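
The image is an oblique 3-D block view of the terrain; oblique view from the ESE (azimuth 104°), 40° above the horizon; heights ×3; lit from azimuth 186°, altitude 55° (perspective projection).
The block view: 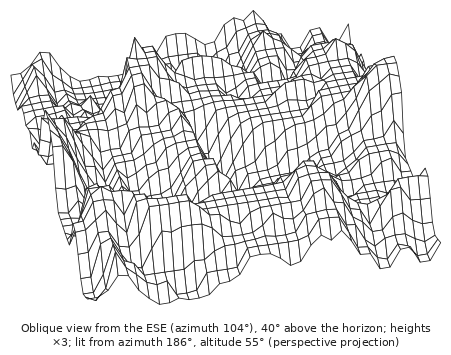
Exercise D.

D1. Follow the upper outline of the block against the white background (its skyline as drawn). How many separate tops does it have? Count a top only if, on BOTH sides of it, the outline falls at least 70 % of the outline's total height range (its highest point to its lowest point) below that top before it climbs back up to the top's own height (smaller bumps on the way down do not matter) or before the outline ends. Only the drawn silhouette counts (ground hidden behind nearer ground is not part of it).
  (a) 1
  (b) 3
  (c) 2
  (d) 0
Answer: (d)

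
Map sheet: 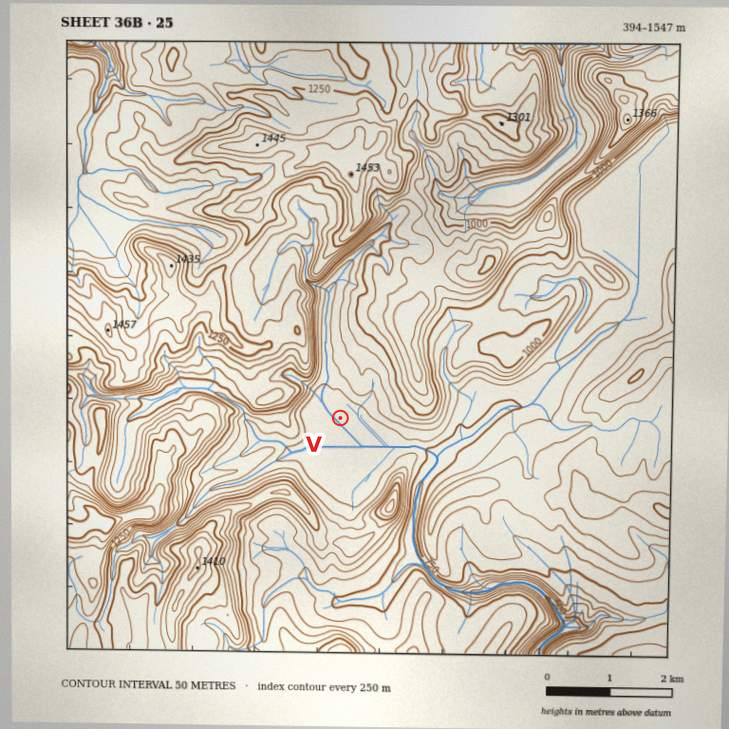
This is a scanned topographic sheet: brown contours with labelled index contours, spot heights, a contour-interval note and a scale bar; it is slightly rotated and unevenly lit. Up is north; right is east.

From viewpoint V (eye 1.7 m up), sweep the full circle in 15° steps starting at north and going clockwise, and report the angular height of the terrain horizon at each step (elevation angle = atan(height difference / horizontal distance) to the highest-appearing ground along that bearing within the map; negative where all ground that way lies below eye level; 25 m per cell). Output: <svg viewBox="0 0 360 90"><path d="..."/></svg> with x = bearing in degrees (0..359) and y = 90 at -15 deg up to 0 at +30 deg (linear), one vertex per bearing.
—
<svg viewBox="0 0 360 90"><path d="M0 38l15 3 15-6 15-4 15-3 15 5 15 10 15 11 15-2 15-8 15-9 15 14 15 0 15-8 15-6 15 2 15 5 15-4 15 1 15-14 15-2 15 3 15-6 15 20"/></svg>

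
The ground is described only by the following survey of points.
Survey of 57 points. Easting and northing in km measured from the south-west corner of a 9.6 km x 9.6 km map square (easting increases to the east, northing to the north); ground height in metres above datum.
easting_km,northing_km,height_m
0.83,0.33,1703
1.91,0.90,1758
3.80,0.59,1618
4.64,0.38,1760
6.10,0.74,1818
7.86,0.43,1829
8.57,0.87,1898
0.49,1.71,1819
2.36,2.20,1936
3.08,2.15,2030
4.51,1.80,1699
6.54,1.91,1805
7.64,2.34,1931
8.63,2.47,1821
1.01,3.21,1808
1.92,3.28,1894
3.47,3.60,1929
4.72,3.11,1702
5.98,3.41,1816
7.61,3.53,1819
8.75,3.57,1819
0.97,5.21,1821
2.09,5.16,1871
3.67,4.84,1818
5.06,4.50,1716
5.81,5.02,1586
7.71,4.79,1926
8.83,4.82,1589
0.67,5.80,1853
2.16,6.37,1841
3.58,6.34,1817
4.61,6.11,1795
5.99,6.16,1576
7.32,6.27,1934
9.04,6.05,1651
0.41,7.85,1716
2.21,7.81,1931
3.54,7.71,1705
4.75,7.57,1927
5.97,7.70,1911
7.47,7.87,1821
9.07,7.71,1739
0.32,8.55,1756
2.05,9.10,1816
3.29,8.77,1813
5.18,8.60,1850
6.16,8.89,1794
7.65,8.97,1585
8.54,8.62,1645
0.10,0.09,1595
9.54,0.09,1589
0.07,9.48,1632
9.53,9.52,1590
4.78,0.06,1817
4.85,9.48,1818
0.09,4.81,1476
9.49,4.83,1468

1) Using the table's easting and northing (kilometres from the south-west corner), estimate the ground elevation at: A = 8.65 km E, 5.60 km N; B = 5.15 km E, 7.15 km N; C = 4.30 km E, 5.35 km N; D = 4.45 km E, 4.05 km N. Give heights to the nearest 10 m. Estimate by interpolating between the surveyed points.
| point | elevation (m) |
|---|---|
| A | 1700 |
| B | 1810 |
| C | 1810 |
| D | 1820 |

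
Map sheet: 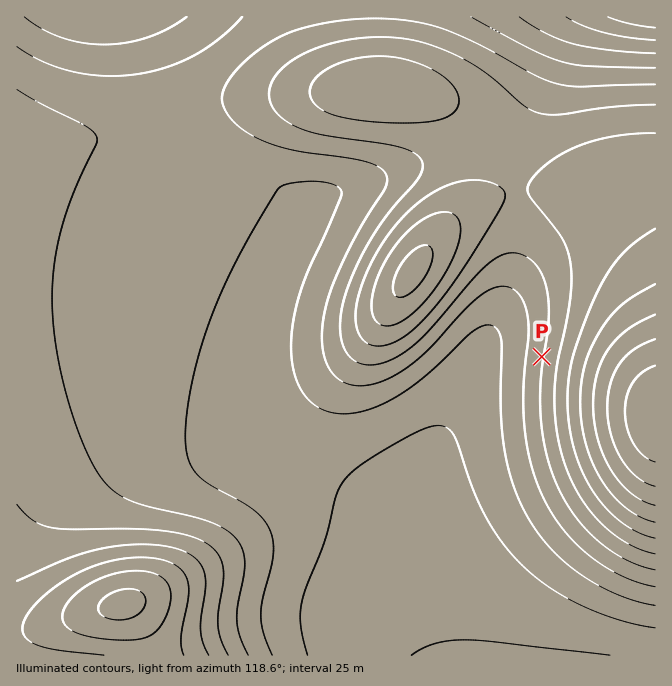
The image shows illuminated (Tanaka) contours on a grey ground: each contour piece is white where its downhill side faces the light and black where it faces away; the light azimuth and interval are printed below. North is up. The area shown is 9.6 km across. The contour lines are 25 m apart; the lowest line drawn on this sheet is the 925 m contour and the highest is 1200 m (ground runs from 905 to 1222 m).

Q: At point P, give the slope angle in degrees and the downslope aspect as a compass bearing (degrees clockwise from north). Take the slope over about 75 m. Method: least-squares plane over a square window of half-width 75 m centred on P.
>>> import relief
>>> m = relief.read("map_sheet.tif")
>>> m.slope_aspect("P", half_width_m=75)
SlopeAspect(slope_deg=6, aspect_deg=99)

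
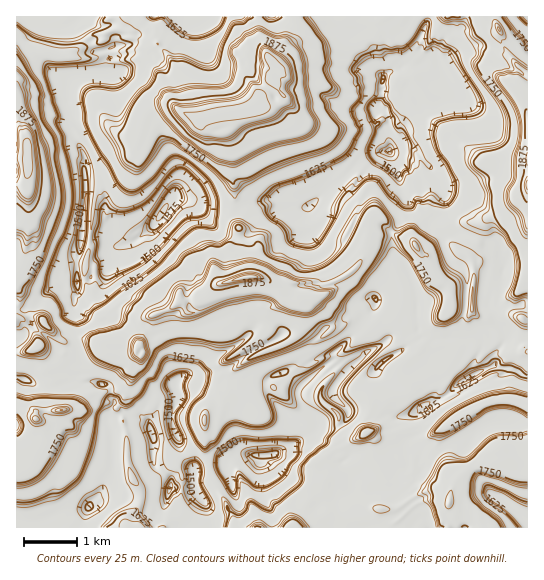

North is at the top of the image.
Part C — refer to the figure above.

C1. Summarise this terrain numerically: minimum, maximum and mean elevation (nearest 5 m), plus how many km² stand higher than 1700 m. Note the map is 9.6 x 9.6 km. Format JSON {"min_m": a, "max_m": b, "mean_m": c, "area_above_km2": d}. {"min_m": 1350, "max_m": 1975, "mean_m": 1670, "area_above_km2": 30.0}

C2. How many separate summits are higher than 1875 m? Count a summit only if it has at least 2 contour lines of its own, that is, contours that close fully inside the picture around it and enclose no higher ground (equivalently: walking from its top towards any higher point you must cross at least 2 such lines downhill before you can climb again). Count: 2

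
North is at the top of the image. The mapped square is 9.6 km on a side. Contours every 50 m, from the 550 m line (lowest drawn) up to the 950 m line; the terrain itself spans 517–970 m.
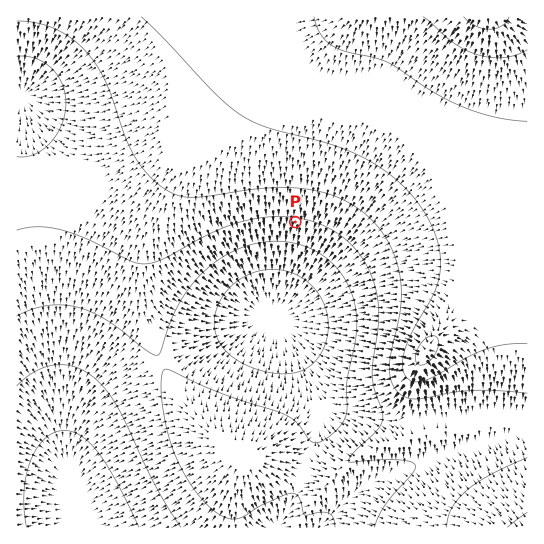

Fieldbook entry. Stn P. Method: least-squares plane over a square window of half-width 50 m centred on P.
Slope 6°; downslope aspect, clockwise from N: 189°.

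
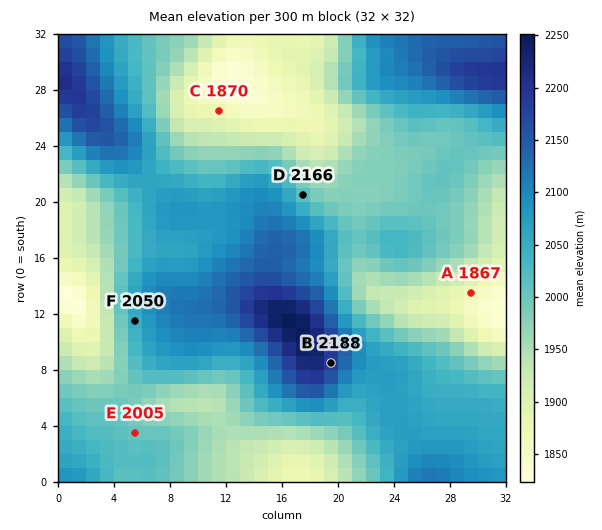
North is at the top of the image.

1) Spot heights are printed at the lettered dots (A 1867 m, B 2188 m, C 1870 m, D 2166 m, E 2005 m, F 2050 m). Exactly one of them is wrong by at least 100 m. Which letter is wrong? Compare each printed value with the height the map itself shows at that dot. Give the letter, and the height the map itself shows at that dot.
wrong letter D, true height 2016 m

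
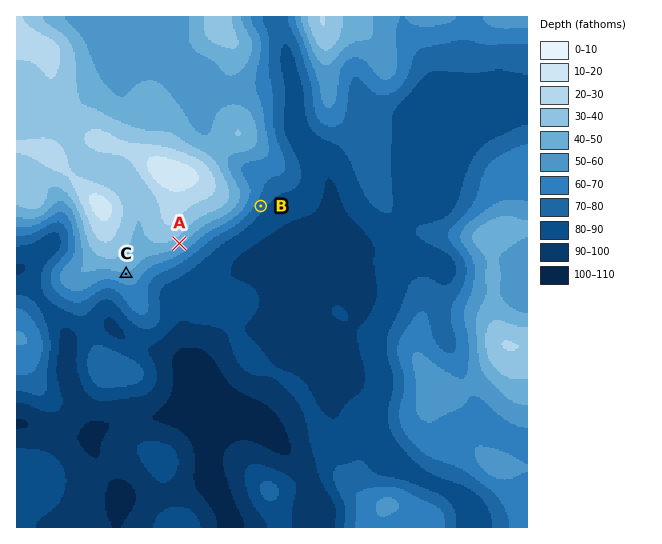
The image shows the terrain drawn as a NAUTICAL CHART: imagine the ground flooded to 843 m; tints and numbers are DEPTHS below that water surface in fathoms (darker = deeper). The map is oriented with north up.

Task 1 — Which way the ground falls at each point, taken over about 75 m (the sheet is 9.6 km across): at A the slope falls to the SE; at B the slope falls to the SE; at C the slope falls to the S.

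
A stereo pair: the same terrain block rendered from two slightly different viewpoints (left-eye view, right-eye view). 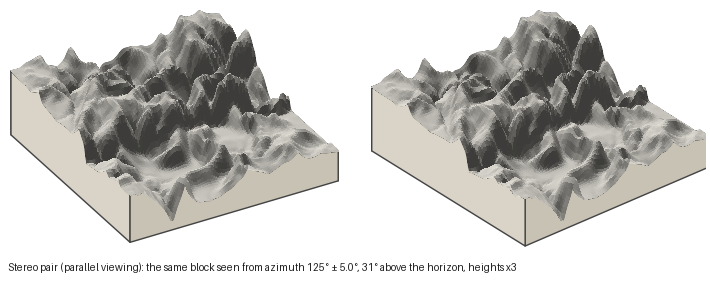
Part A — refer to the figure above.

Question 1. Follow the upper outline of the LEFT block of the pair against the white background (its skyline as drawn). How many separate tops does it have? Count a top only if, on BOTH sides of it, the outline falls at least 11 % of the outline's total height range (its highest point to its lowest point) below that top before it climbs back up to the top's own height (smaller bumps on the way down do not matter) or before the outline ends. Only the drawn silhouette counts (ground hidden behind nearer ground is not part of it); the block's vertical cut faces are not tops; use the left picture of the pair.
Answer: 2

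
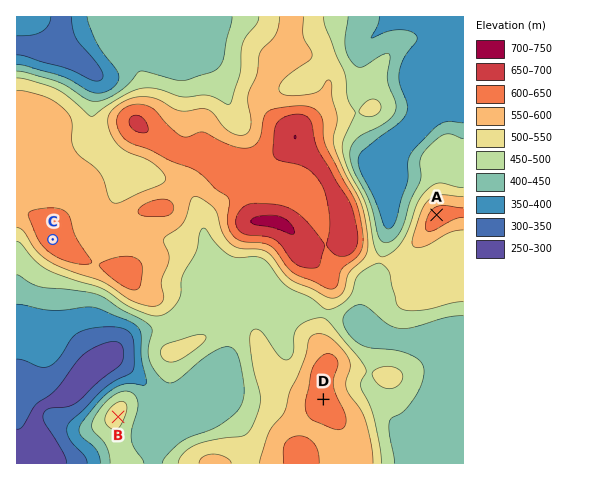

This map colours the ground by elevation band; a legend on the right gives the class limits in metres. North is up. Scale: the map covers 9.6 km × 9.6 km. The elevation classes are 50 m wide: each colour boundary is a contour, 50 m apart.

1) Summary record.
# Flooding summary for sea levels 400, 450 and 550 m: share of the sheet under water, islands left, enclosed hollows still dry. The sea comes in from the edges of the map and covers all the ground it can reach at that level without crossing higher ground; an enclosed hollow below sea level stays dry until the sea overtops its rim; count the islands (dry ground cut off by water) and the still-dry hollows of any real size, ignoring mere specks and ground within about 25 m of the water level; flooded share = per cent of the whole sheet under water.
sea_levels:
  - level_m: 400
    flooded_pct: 16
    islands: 0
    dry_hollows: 0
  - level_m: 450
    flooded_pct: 34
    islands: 0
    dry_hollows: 0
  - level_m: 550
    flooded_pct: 68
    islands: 0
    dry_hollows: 0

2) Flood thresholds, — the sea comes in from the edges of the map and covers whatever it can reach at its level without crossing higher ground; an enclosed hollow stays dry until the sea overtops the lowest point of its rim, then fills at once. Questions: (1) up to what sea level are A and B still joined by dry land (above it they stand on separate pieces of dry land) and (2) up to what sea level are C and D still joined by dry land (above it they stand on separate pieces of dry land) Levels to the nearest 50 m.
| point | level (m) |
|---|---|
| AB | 450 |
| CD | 500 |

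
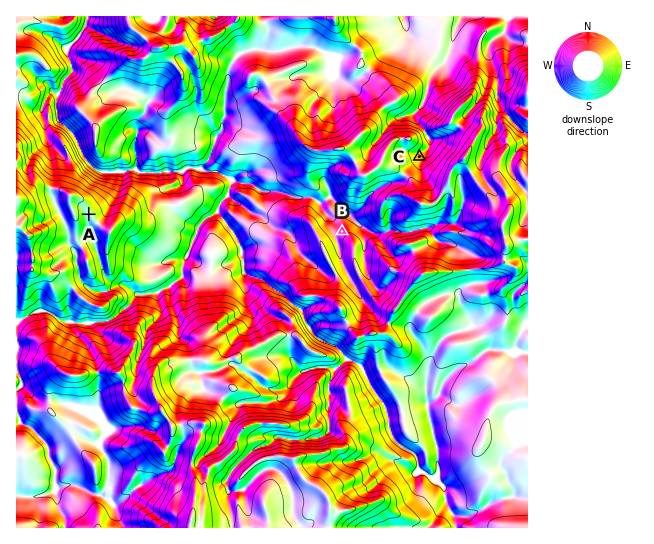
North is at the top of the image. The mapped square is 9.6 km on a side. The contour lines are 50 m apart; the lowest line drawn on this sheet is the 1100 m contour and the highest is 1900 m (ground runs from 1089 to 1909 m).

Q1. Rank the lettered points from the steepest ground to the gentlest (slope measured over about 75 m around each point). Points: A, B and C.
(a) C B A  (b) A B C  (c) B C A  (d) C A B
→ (a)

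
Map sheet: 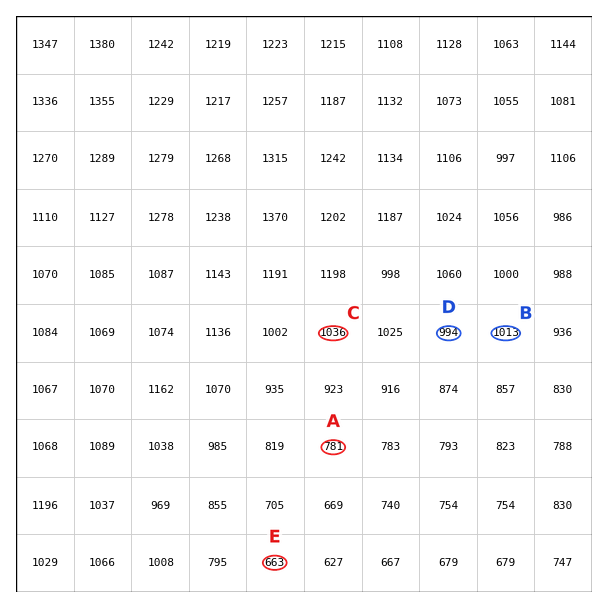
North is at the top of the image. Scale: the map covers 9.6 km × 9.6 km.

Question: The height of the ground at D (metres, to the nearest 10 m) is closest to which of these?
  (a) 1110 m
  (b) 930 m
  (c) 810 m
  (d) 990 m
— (d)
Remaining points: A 780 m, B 1010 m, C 1040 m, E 660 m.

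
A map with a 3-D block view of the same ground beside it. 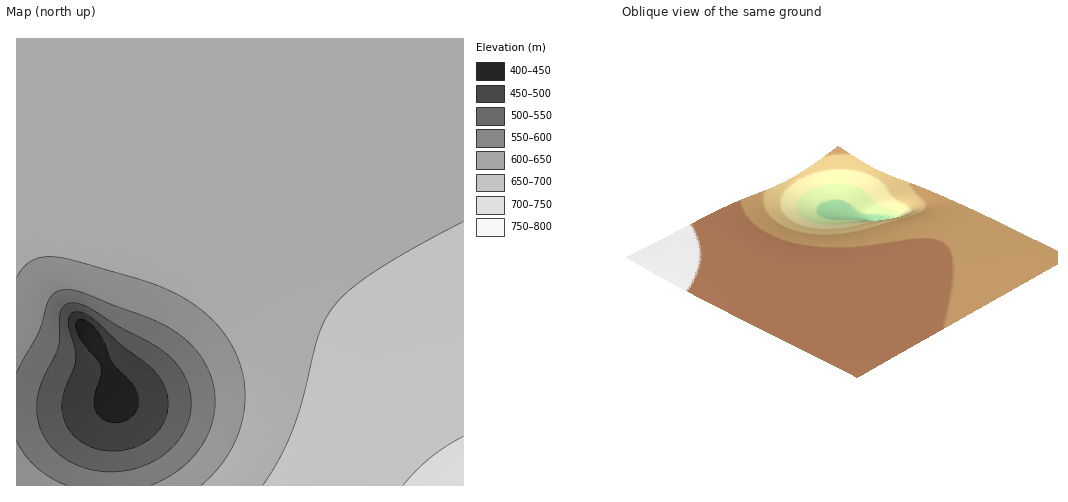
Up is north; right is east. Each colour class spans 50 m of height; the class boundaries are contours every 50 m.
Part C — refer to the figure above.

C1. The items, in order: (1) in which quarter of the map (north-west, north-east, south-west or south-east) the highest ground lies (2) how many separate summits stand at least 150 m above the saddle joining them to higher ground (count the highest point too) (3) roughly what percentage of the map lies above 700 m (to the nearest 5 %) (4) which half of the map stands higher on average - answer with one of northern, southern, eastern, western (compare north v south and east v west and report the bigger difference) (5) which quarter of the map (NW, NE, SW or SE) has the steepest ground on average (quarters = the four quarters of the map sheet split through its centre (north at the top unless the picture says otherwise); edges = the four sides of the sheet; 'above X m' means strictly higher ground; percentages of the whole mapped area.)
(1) Look to the south-east quarter for the highest ground.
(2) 1 summit rises at least 150 m above its surroundings.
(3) Ground above 700 m makes up about 20 % of the sheet.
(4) The eastern half stands higher on average than the western half.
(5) Slopes are steepest in the south-west quarter.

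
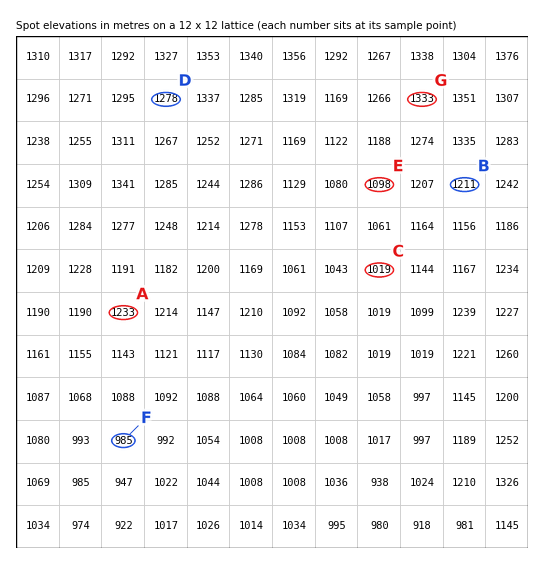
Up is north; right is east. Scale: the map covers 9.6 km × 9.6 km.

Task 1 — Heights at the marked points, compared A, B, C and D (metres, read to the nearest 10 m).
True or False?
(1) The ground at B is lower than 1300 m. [True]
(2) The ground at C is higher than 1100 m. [False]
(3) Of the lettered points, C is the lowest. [True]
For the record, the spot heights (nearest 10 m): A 1230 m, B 1210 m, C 1020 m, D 1280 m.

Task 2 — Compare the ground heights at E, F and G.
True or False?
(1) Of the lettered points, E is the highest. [False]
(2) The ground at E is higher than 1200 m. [False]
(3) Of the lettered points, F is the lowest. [True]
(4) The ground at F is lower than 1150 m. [True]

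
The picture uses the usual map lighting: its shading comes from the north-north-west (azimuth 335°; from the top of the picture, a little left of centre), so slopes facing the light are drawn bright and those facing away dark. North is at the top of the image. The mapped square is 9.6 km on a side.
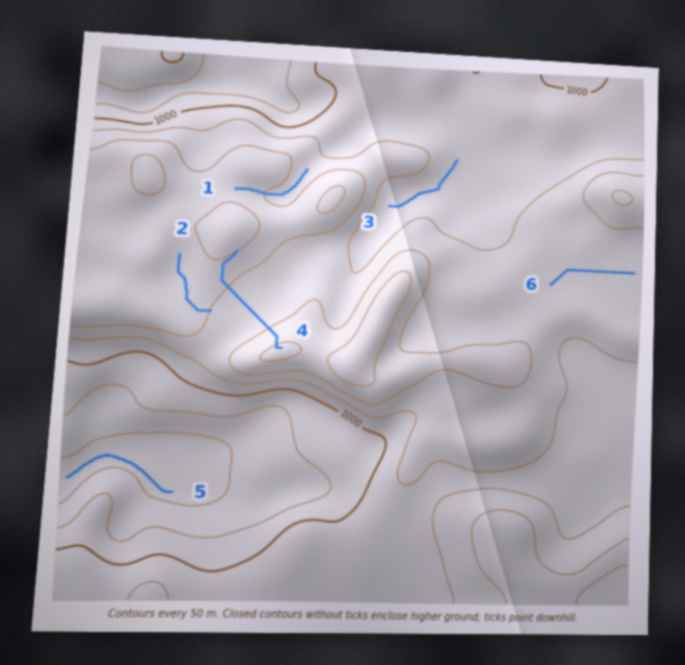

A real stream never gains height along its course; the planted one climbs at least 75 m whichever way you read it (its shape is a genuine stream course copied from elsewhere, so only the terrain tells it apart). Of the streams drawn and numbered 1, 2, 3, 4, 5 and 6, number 4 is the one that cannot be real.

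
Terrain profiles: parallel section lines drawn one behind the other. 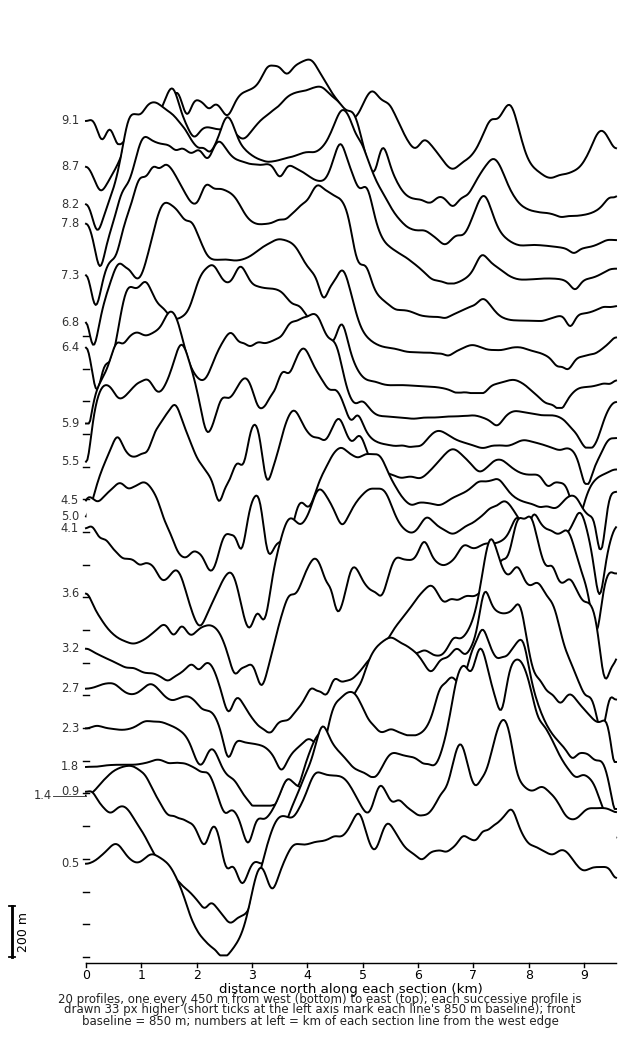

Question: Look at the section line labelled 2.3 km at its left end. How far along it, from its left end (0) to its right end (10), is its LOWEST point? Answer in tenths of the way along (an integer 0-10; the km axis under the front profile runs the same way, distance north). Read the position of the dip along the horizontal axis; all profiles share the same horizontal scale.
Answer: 3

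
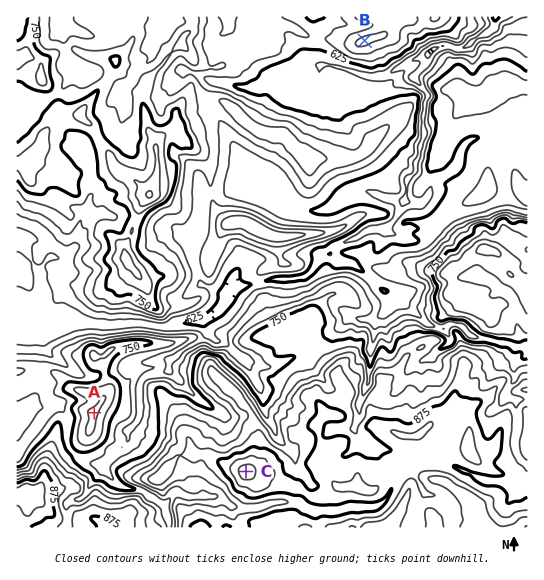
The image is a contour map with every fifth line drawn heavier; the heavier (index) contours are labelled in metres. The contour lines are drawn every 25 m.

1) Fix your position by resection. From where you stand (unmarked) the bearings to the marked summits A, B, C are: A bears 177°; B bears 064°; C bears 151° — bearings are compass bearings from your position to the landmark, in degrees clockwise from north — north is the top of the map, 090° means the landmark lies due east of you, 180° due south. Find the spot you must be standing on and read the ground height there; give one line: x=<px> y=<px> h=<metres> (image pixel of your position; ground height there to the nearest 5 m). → x=82 y=178 h=750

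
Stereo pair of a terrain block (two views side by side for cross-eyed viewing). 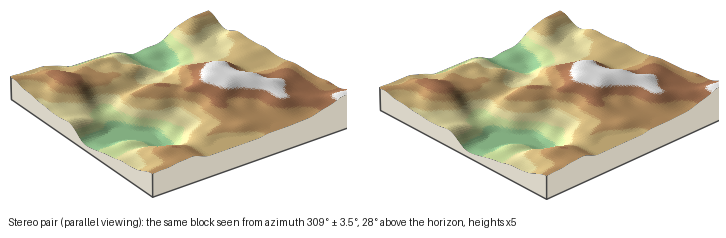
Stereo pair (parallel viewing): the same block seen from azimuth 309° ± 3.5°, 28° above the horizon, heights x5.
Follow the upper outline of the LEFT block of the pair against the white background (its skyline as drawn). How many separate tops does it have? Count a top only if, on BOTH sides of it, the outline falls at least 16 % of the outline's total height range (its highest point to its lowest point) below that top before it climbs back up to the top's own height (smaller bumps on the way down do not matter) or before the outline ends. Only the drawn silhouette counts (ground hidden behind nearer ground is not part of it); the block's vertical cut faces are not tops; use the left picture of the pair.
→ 1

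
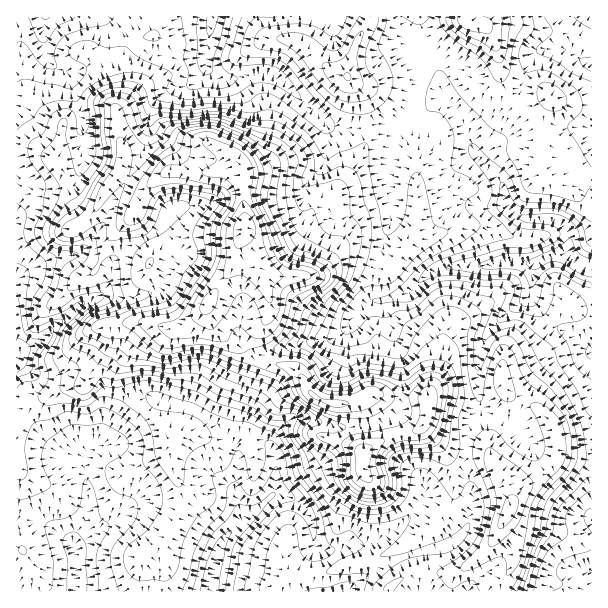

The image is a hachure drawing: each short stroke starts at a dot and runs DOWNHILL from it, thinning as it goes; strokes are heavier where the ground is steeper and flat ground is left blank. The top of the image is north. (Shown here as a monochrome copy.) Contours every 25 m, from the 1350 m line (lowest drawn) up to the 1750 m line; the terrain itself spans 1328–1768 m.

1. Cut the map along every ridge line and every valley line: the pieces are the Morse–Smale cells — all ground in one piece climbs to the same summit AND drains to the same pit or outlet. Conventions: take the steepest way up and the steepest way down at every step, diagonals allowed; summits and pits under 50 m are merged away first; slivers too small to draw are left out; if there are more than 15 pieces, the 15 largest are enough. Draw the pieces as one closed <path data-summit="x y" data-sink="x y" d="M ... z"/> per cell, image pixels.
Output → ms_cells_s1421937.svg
<path data-summit="245 227" data-sink="210 591" d="M243 234l-13 36-19 27-6 12-25 19-27 0-17 17-12 21 3 18 7 17 30 28 5 8 1 24 10 24-2 28-15 30 0 48 224 1 8-9 17-10-6-21 0-9 34-25 10-9-12-7-13-3-9 11-17 16-25 15-41 9-12 0-7-5-1-21-6-12-16-14-17-4 2-39-4-6-9-9-9 0-12 8-4 7-3-17 5-7 0-14 19-55 0-3-7-8-2-7 4-11 12-13 5-12-13-48-11-15z"/><path data-summit="245 227" data-sink="591 267" d="M446 98l-8 2-21 24-7 3-11 1-6-2-24 0-2 15-11 23-22 31-4 4-16 7-8 22-10 12-32 13-5 5 0 11 12 34-5 17-12 13-4 11 2 7 8 9 3-5 15-6 58-12 12-10 8-16 7-7 6-3 12 0 21-6 30-24 15-5 44-1 19-5 25 4-5 26 2 10 22 24 18 10 20 16 0-81-14-5-12-9 4-10 0-14-7-8-14-5-25 0-9-4-9-8-6-26-25-27-11-31z"/><path data-summit="245 227" data-sink="77 584" d="M141 322l-19 2-12 3-1 18-25 40-21 3-24 10-6 4-11 12-3 12 0 39-3 2 1 125 146-1 0-48 15-30 2-28-10-24-1-24-5-8-30-28-10-29 2-10 6-11 25-25z"/><path data-summit="245 227" data-sink="213 17" d="M212 16l-56 0-2 19-14 3-13 10 0 42-3 9-8 11 2 24 4 12 0 16-4 11 19 13 10 1 20-15 49 0 24-4 4 5 0 66 14 25 1-6 5-5 32-13 10-12 8-22 16-7 4-4 22-31 11-23 1-15-29 2-13-4-44-44-10-6-18-1-18 6-15 0-6-3-9-8-1-6 5-20z"/><path data-summit="245 227" data-sink="17 357" d="M119 174l-13 14-14 27-17 14-12 3-47 1 1 187 5-3 2-6 9-9 30-14 21-3 25-40 2-19 20-4 19 2 15 4 15 0 6-3 19-16 30-48 7-27-5 2-52 2-32 20 1-7-3-9-15-24 0-6 12-24-11-2z"/><path data-summit="509 510" data-sink="591 267" d="M530 295l-3 5-27 19-13 14-5 9-6 38 5 25-1 6-11 15-3 20 0 27 8 31-2 11-6 15-14 14-32 8 3 40 74 0 2-10 11-10 6-15 0-12-14-15 0-6 15-33 10-9 16-8 9-9 5-11 22 3 13-1 0-105-20-17-18-10-22-24z"/><path data-summit="363 453" data-sink="591 267" d="M515 260l-24 5-32 0-18 3-13 6-20 18-24 8 1 12 15 44 2 52-6 7-22 10 4 12-4 7 24-10 16-2 9-6 1 3 18 20 9 21 3 12 0 16-4 11 11 7 7 8 6-20-8-31 0-27 3-20 11-15 1-6-5-25 6-38 5-9 13-14 29-22 3-9 0-13 3-11z"/><path data-summit="363 453" data-sink="210 591" d="M305 418l-11 0-7 4-16 21 5 12-2 39 17 4 16 14 6 12 1 21 4 3 15 2 41-9 25-15 17-16 9-11 13 3 9 6 4-2 3-8 0-16-6-21-6-12-18-20-1-3-9 6-25 6-14 7 3-8-4-13-17 3-24 0z"/><path data-summit="245 227" data-sink="45 17" d="M155 16l-139 1 0 78 11 3 17 16 18 11-4 39 16 36 13 11 9-1 10-22 15-21 1-21-4-12-2-24 8-11 3-9-1-39 8-9 20-7z"/><path data-summit="468 21" data-sink="591 267" d="M467 16l-48 0-3 32 23 26 5 21 20 27 11 31 25 27 6 26 9 8 9 4 25 0 14 5 7 8 0 14-4 10 12 9 13 4 1-91-10-1-10-6-9 0-14 6-6 0-2-2-1-10 4-26-9-16 0-6 6-8-2 0-8 6-4-2-21-17-6-14 0-18-2-13-10-20-5-5-13-3z"/><path data-summit="468 21" data-sink="591 17" d="M591 16l-123 1 2 5 13 3 5 5 11 26 3 30 4 9 13 13 12 6 21-16-17 18 0 6 9 16-4 26 1 10 2 2 6 0 14-6 9 0 10 6 10 0z"/><path data-summit="509 510" data-sink="591 570" d="M566 454l-9 0-5 11-9 9-21 12-10 14-1 7-9 17 0 6 14 15 0 12-6 15-12 13 0 7 94-1 0-133z"/><path data-summit="347 77" data-sink="213 17" d="M324 16l-111 0-8 41 1 11 15 11 15 0 18-6 18 1 10 6 44 44 13 4 27-2 1-9-7-27-13-14-23-10-16-18 16-24z"/><path data-summit="336 404" data-sink="591 267" d="M383 300l-14 1-6 3-7 7-8 16-12 10-58 12-15 6-3 4 7 3 18 4 11 4 5 5 7 15 7 7 14 6 24 0 10-3 7 11 3 11 2 2 9-3 12-6 6-7 0-43z"/><path data-summit="347 77" data-sink="591 267" d="M417 16l-48 0-1 7-13 22-7 24 0 8 14 19 6 30 25 0 6 2 11-1 7-3 21-24 8-2-4-8-3-16-23-26z"/>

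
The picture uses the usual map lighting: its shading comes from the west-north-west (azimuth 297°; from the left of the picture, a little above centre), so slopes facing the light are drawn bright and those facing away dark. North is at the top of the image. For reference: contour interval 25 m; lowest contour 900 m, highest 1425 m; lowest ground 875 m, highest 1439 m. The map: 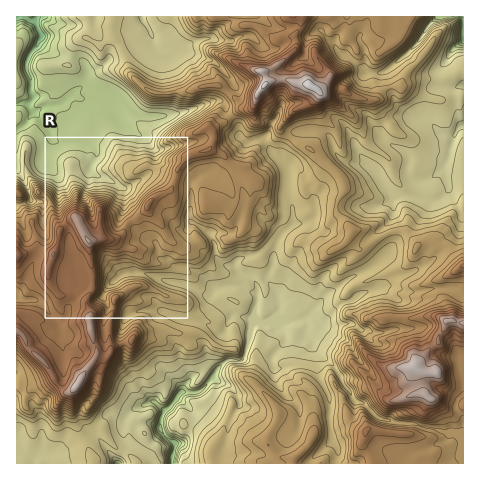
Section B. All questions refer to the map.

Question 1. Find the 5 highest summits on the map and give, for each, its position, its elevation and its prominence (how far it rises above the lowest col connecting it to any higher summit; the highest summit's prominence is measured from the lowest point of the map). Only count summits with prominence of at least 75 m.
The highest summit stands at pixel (309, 85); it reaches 1439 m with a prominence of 564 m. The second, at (413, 368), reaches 1424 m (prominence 266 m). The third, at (76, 386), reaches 1419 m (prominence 204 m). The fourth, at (89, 241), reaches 1404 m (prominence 90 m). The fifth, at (365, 431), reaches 1305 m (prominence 105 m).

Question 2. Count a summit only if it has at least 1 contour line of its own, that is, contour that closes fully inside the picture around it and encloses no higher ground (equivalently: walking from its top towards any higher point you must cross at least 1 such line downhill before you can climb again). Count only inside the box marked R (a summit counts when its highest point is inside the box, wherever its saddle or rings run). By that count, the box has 4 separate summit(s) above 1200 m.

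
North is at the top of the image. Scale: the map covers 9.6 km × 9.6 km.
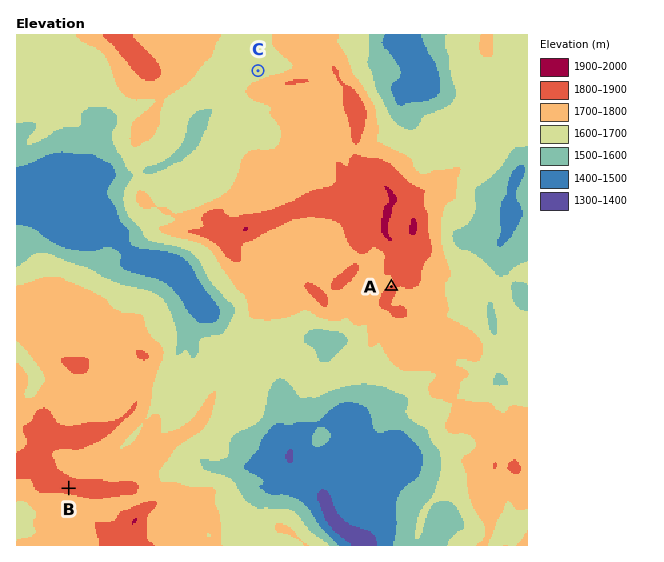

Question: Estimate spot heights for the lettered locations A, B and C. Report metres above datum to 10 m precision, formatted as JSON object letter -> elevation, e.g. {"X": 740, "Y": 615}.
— {"A": 1800, "B": 1840, "C": 1660}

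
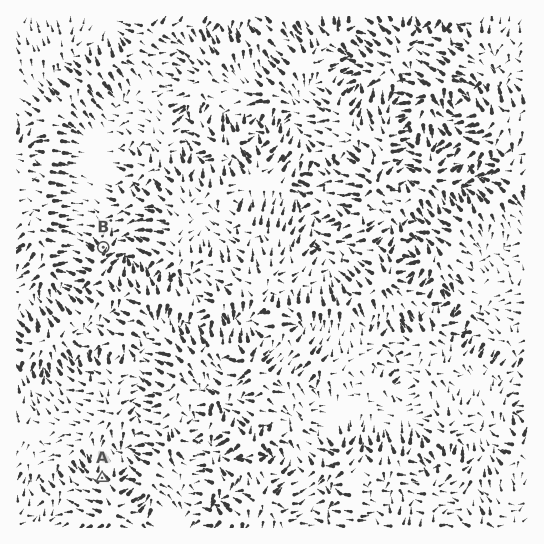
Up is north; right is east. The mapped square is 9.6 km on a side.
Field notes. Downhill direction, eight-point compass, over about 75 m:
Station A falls N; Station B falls N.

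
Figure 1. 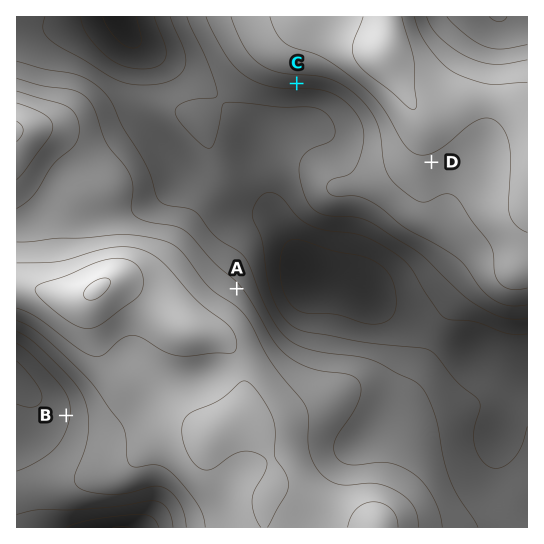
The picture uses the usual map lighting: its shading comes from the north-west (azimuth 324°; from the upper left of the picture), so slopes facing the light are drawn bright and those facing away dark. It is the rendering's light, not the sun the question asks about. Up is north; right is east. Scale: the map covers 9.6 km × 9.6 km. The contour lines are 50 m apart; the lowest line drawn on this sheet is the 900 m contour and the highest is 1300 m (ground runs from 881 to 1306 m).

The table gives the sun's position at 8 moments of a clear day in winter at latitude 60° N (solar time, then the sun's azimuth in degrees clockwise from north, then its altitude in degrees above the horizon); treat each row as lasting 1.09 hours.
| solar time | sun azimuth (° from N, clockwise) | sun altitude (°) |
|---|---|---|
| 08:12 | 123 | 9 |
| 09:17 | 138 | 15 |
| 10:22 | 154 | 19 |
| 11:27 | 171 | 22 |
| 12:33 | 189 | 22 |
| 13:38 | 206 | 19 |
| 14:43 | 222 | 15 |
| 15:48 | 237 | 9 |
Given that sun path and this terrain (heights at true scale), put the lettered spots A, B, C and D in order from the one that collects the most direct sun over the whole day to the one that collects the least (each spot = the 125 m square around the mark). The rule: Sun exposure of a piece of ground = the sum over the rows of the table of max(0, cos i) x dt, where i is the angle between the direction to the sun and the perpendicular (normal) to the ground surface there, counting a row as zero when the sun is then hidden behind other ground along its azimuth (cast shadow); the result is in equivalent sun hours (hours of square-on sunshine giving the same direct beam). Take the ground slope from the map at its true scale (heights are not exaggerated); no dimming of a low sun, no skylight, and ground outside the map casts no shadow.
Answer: C > D > B > A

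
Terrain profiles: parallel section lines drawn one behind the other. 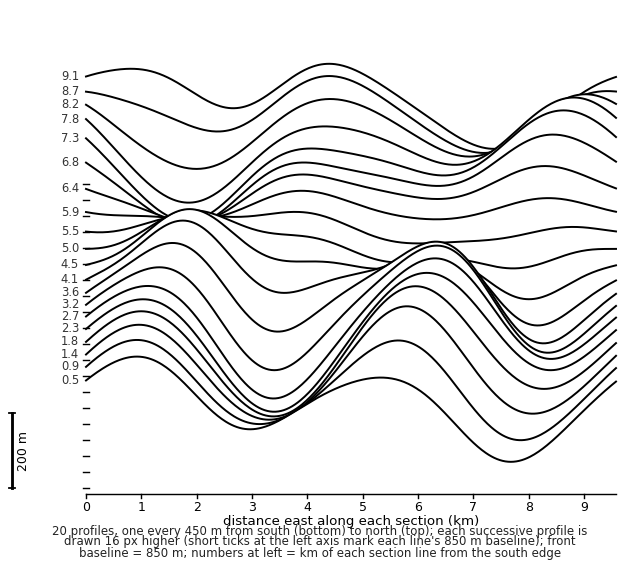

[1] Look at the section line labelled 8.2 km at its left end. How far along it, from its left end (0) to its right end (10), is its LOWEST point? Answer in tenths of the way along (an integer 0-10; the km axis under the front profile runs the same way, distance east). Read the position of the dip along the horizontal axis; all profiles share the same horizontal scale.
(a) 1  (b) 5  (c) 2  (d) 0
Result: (c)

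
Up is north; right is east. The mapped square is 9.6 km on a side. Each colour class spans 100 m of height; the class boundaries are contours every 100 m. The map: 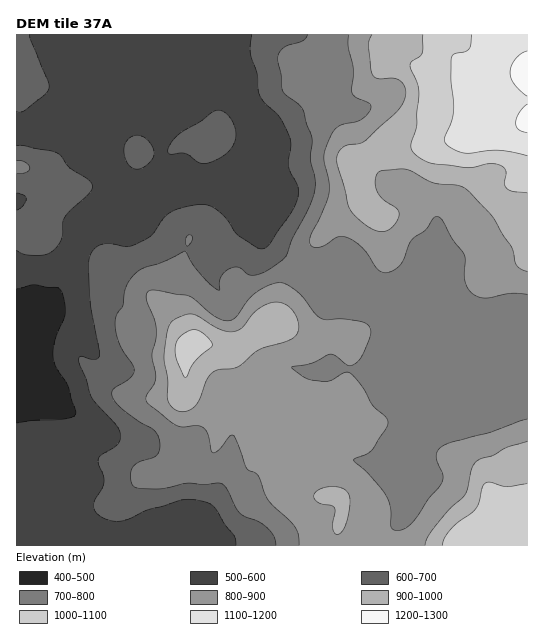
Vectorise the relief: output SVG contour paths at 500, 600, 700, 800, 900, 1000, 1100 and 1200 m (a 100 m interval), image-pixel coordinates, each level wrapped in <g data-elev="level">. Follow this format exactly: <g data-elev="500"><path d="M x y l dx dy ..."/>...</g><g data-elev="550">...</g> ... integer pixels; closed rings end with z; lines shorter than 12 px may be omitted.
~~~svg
<g data-elev="500"><path d="M17 288l18-3 12 2 10 0 5 5 3 11 0 10-10 27-2 17 4 11 11 17 8 27-2 4-8 3-32 1-17 3"/></g><g data-elev="600"><path d="M17 250l8 4 12 1 9-1 7-3 9-12 1-16 2-6 24-24 4-6-4-7-21-13-10-14-33-7-8 0"/><path d="M17 193l6 2 3 4-3 6-6 5"/><path d="M132 168l6 1 7-2 6-6 3-6 0-6-4-6-5-5-6-3-9 3-4 3-2 6 2 13z"/><path d="M199 163l8 0 12-5 9-6 6-8 2-8-1-9-5-9-7-6-6-2-6 3-10 8-22 13-10 13-1 4 1 3 17 0z"/><path d="M17 112l4 0 5-2 19-15 4-7-1-7-17-40-1-6"/><path d="M251 35l-1 17 7 21 2 22 6 8 15 14 10 23-1 27 8 17 1 7 0 8-4 9-24 36-7 5-6-2-19-12-12-16-9-9-7-4-8-2-19 3-12 5-8 7-12 16-17 10-8 2-19-4-10 4-7 9-1 12 1 36 9 52-1 3-4 1-13-4-2 4 13 37 24 28 5 10-1 5-2 4-16 11-4 4 0 5 5 11 1 6-2 7-8 15 0 5 3 5 10 7 14 1 9-3 17-8 34-10 9-1 13 2 7 3 6 5 9 15 9 12 2 9"/></g><g data-elev="700"><path d="M186 245l3 0 3-5 0-4-2-1-4 3z"/><path d="M17 173l9-1 4-4-4-5-9-2"/><path d="M307 35l-5 6-19 7-4 4-1 5 5 34 3 4 16 13 10 28-2 24 5 23-1 9-3 11-19 36-6 17-16 13-13 6-8 0-11-8-9 2-8 8-2 13-6-4-8-7-12-14-7-13-3 0-20 10-20 6-9 7-8 12-3 18-6 10-2 6 1 11 3 11 14 22 1 6-5 8-16 10-1 4 1 4 4 7 7 7 30 19 4 6 2 7-1 8-3 5-17 6-6 5-3 9 3 9 5 3 19 1 30-6 16 2 15-2 4 1 5 6 12 22 5 4 14 5 8 6 8 9 2 9"/></g><g data-elev="800"><path d="M527 419l-38 14-39 10-10 5-3 4-1 5 7 18-2 9-12 15-18 25-9 6-8 0-3-3 0-19-5-13-17-21-15-14 13-6 6-5 14-22 1-4-1-4-14-14-11-18-12-14-5-1-14 8-9 1-15-2-15-11 0-1 21-4 17-9 5 2 12 9 7-1 8-8 7-17 2-8-3-6-5-3-11-2-11-1-15 1-5-2-7-6-15-19-10-7-7-3-11 1-14 8-9 8-12 17-7 4-7-1-8-4-25-20-34-6-6 1-3 4 1 5 7 19 2 10 0 10-4 16 4 22-2 7-8 12 0 5 31 24 6 2 14-2 6 3 5 7 5 18 6-4 11-13 4 0 12 32 12 7 10 25 28 28 2 7 1 10"/><path d="M349 35l-1 12 5 24-1 21 4 5 13 6 2 5-4 7-6 5-23 7-4 4-5 8-5 18 5 24 0 12-8 22-11 21 0 5 1 4 3 2 5 0 19-10 9 1 16 10 15 22 5 3 6-1 6-3 6-5 12-25 13-10 8-11 4-1 4 3 10 19 12 16 1 26 3 7 4 5 6 4 7 1 25-5 17 1"/></g><g data-elev="900"><path d="M335 533l4 1 6-7 4-14 1-16-3-5-5-4-7-1-9 0-9 4-2 2-1 4 5 6 12 2 4 3-2 17z"/><path d="M527 441l-20 6-13 8-13 4-6 3-4 8-6 25-16 15-14 17-7 10-3 8"/><path d="M177 411l9 0 9-5 5-7 7-20 7-8 5-2 18-2 22-17 27-9 8-4 4-5 1-7-2-8-5-8-5-4-6-2-7-1-7 2-12 8-13 16-9 4-14-3-26-15-8 1-12 6-6 10-3 28 4 20 0 21 3 6z"/><path d="M372 35l-4 10 4 30 6 4 15-1 6 2 6 7 1 8-3 8-5 7-32 30-5 3-16 3-7 7-1 11 14 47 13 13 13 7 10 0 8-7 4-8-1-5-16-13-6-10 0-12 2-3 4-2 24-2 28 14 27 3 9 6 22 24 20 32 5 17 4 4 6 2"/></g><g data-elev="1000"><path d="M527 484l-20 3-17-5-5 2-3 4-3 13-3 7-25 21-6 8-2 8"/><path d="M185 377l2-1 8-15 17-16-4-8-11-7-6 0-8 4-5 5-2 5 0 15z"/><path d="M423 35l-1 18-3 4-7 4-2 4 8 19 1 9-2 34-6 17 1 7 9 8 13 5 33 4 22-4 10 1 4 2 3 4-2 12 2 5 7 3 14 2"/></g><g data-elev="1100"><path d="M472 35l-1 10-2 4-4 3-11 2-2 3-1 23 3 31-2 10-7 16 0 6 6 5 12 5 35-3 29 6"/></g><g data-elev="1200"><path d="M527 104l-8 8-3 11 2 6 9 4"/><path d="M527 51l-5 2-6 6-4 6-2 7 1 5 3 7 13 12"/></g>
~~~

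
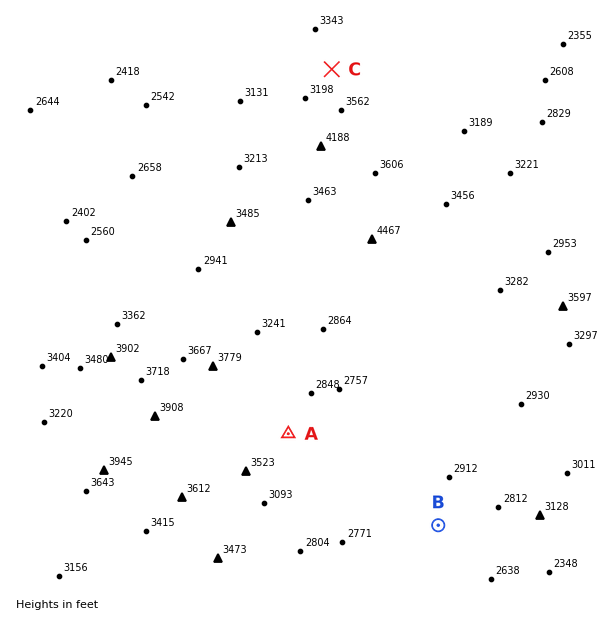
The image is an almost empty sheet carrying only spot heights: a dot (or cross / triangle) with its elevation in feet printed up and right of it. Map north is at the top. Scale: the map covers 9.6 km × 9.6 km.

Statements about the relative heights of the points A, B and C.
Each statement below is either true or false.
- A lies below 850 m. false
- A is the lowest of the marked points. false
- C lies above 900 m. true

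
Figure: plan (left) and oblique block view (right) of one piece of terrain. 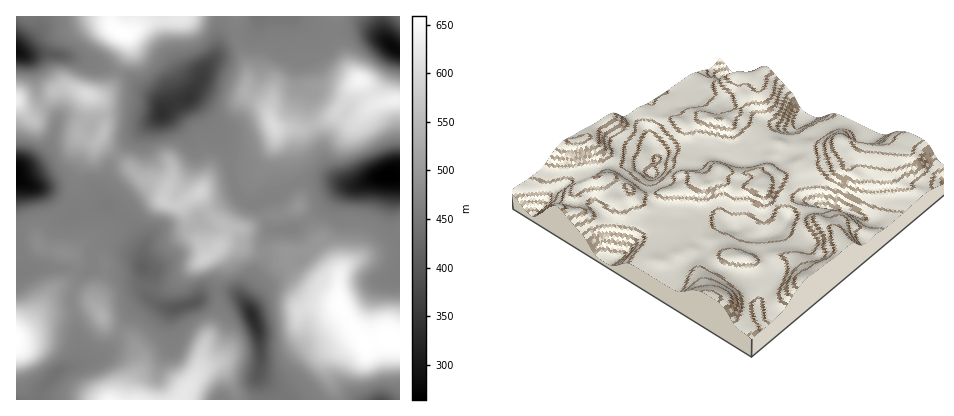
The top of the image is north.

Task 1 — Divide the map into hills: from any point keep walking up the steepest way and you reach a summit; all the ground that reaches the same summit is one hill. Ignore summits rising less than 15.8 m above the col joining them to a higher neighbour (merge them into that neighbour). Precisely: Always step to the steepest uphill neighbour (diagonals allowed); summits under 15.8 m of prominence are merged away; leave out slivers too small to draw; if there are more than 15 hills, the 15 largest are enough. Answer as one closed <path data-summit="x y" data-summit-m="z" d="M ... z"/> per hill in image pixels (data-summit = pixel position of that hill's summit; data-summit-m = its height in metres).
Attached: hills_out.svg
<path data-summit="392 340" data-summit-m="659" d="M394 176l-16 1-20 8-14 2-20 21-22 17-10 4-20 1-5 6-3 8-1 16-20 32 0 8 9 14 7 22 2 22-3 22 4 20 138 0 0-222z"/><path data-summit="110 400" data-summit-m="646" d="M230 292l-20 1-16 10-16 5-12 0-16-9-6 2-14 13-13 26-13 14-46 17-16 17-3 12 221 0-2-26 3-18-3-26-11-24-9-11z"/><path data-summit="16 340" data-summit-m="658" d="M18 179l-2 221 22 0 4-12 16-17 18-6 3-5 1-16-9-42 2-12 6-12 13-10 22 5 16-1 12-4 2-26-11-18-25-19-36 9-24-22z"/><path data-summit="88 94" data-summit-m="602" d="M52 54l-28 2 8 8 7 34 17 18 1 8-10 26-13 12-18 9 0 7 32 14 24 22 4 0 31-10-4-6-1-8 9-28 21-24 30-24 0-8-10-11-22-17-12-7-36-12z"/><path data-summit="200 192" data-summit-m="591" d="M190 98l-24 10-41 38-12 14-5 10-6 20 1 8 5 7 25 19 11 18 0 6 5-10 7-7 6-2 20 0 10-3 16-13 31-17-5-10-13-50z"/><path data-summit="274 126" data-summit-m="601" d="M290 16l-30 0-1 12 5 22-5 28-22 42-5 5-6 3-6-1-29-27 30 36 14 52 4 8 9 7 4 1 16-7 10-1 16-12 8-3 28-1 13 2-14-12-6-14-3-16-11-24 1-24-6-6-4-14 0-38-4-12z"/><path data-summit="360 80" data-summit-m="643" d="M294 18l-2 0 7 12 2 12 0 36 3 8 6 6-1 24 11 24 2 13 5-13 21-32 6-6 20-10 9-10 8-16 5-16-14-12-18-9-40 2z"/><path data-summit="122 34" data-summit-m="658" d="M220 16l-180 0-2 12-22 24 8 3 28-1 16 2 50 15 12 7 22 17 9 9 1 9 8-7 16-7 5-5 8-12 4-10 11-14 4-10z"/><path data-summit="204 258" data-summit-m="585" d="M238 196l-30 17-16 13-10 3-20 0-13 9-6 14 0 16 3 4 0 22 4 5 16 9 12 0 16-5 10-7 10-4 16 0 13 8 0-8 20-32 1-16 3-8 7-6-4-2-12-26-10 1z"/><path data-summit="394 100" data-summit-m="636" d="M396 49l-7 23-9 14-8 8-18 8-6 6-24 38 0 12 5 12 15 13 14 2 20-8 22-1 0-126z"/><path data-summit="102 316" data-summit-m="536" d="M144 268l-20 5-18-1-14-4-13 10-8 20 9 46 0 12-4 9 28-11 13-14 13-26 19-16-3-4 0-22z"/><path data-summit="16 100" data-summit-m="631" d="M18 52l-2 119 18-9 13-12 10-26-1-8-17-18-8-36z"/><path data-summit="298 206" data-summit-m="497" d="M330 180l-28 1-8 3-16 12-16 4-3 2 11 26 4 2 22-2 28-20 16-18 14-4z"/><path data-summit="400 16" data-summit-m="434" d="M400 16l-19 0 4 22 13 12 2 0z"/>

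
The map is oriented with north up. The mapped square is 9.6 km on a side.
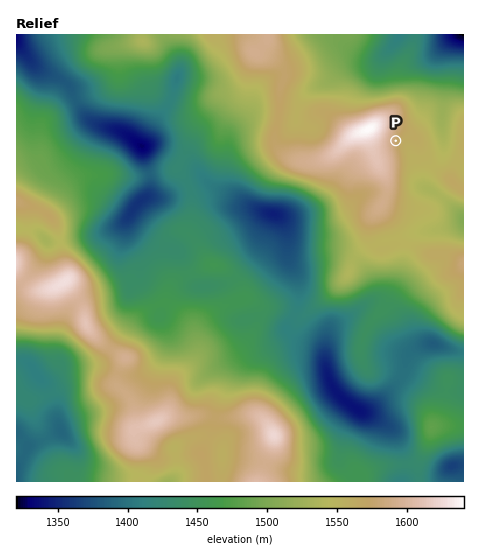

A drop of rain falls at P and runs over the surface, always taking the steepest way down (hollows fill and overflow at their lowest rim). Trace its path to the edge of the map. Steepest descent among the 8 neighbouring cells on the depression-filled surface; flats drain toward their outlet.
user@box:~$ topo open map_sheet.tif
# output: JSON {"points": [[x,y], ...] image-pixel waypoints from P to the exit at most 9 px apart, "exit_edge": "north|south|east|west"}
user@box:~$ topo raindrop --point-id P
{"points": [[396, 141], [405, 143], [411, 152], [414, 162], [416, 171], [419, 180], [427, 190], [437, 194], [446, 201], [455, 211], [463, 218]], "exit_edge": "east"}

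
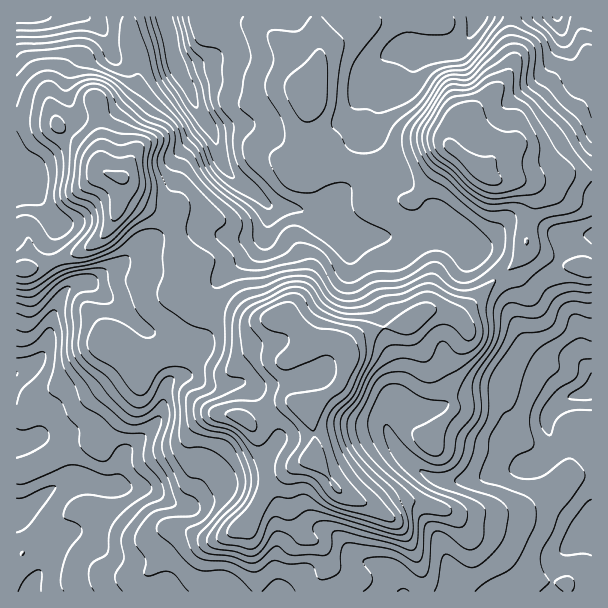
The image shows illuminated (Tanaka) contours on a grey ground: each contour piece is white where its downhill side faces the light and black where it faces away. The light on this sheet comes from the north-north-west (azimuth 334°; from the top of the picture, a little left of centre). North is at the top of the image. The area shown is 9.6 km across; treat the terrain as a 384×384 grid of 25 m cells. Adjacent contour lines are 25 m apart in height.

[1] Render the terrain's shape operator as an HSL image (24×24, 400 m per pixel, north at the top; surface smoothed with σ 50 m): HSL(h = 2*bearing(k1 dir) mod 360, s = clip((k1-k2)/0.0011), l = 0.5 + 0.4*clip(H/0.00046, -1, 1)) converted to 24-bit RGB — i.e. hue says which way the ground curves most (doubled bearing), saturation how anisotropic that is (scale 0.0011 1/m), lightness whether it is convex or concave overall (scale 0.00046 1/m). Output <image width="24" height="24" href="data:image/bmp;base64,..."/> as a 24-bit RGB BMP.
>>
<image width="24" height="24" href="data:image/bmp;base64,Qk32BgAAAAAAADYAAAAoAAAAGAAAABgAAAABABgAAAAAAMAGAAATCwAAEwsAAAAAAAAAAAAAM3mEcpqigHeZhIurloewsYOPU1l/qJhyZVJInJg9VYpGTnVGt4RkXaqTiKKufU6MsYE6XL+Pi0l2lpJjbaOkfZ+pcYi7sn67xIu9P4N9epuKelqHl1ZQnoFmdlmL10yVtzpZoNlvGImZxGiRR9ZgP6BLYDQhQiAZo/uIMSN4rFZTfKd8apGAgphjNWxJo5NuuFaor3ekX35hUWmAeo61xJrIfpXNTJPq79D79tXtPSGiVblfwZg3QQgWhUQ4n+vEj/+9KQopctR4fpaefHiRmYKUbJiOP2tFHm4fs25qmYetaqaxTYqWcbBupTEbOj0YGXUg9XiL7TPJppNukBN+otbnzff+0vnwuwDkzOL/pbDtlYDIhXuznnOlqG6BV2N9v4SJIHIoZXYte2AlUkwmT0EgsINLb7CKUohgK1kc7VRWu0lZJr2lzffddrWsf3eiNDq+MRsCTVQMYnAvhnlPgFaaxoqxj3Czs37DyYfUgFOyn8agJ0yDnmnCosOHfZ1lcUx0pZwpLc9qt4Xl1fbeZbyDg019cTczPAEZzeWybsG6U3qJgmZQO3w4T5xFoXZrZZA9fHJPgJRlrWZqli41CF862Xur2ipOUSsdb/ZyPLOoNj8f3v9je45GXkZEWxtjis3UzaicrmZMOGtdYmmgasCoaTecop18w4qUYm6GoGJ9e0phuYF9KN5yCz1Qq7/yz9T8xNf0rxe8irXc8tm+mlYfIWg+N1h1hYxYk4tT2LOvUHC/UnGioIRMF31cnn3FvH+0s2mqfEdYk1lelLCS38+ZAFhhe6gnm3sXYUogeWInZMglqT5N+tHaL4SeJzM8gm1Wgadlos9JSzFrXWeRpniNqkSCH4EYGFwWhCKNw3GXib2gesmp1YfKNjzeLKmrwmjHt0/Fn7nMzI+2RYNmzrNu7I7VKTaUWqeHeIKr3H9uQZEwMXRni4Bta6VtrD+BwMKKBRsux8+is8m0gaWeb1FbkWVQcGFNL0hax4tthJk5caxFe4XKrdjm4nLMhS22o8Z9MlJT06SF1djtHjqBk1xWe59dTlyN0sBmAh80mNWQhcKRlD1jj19udpWRiqKqJ1+el7fe4tb1q+PfP9alRnKk1j2+m3LO68Hse3bjqezlyGpcTBlYlrV5VaJfez1Sw9t4DE8yAJAEcRwvpZ5tg5WZhoSXhaJwOYWOUrx3OYdr8dXVxZBxHSIug2JPcLGosXO1xtaWVTiU/YPAUDqdj7WAoUCBoIRL49ny6J3/8ACqAE4IN5A8jop8h4N5s7CTT6eKLpJHQHdgm4wx3oBZPTFmYIZIanA8QWo23bB7Li9MhFE67YW5mK9ZR2vK2N/zw8xaJ1N404b9/8zsCXVJQHVMhKBybaZin3lLb5BGJjJVoLtypbpraidYg4RUhntcVXxHnpk5eUZWUVs7nYpB7PLNMVVyh5820bi0XxhJHigL9p4o+LfGHKGha7SGZHuQk8XKp77aFyVwxKxDcSslill+fJaIi2x2iplyZ4NgbzlOp5o2GV4j8o80iDdLW75CgIEhjRC78L/kJL1a69GdS8/KRW2olM7AdNjPVAQoZBMkrrVKaah/XouId4qRfYuornCZcjdVeyRJ3+KZWs7eWNSegaS1aY+hpl+gIDxKxJOB0ens6+LHR8w6LVKFqd1/MgEvsSNUg8W+np69ioKia4CVcpCYgF1zeCxamydHh+7KsOXdho26Z42leHKmh5nKmj5sOIxWJN6W2dqvgVjC/c7oCbWjt9p6HAAzu9a2hJCeiYhhp5l3c4+VYnCGg0uZaiK22vDxitm+kW6asIOshLmxX6eYSZN7TUSw3O7gIk5+ruElSshirpM76Ki0LAAzdg0nhLZCfW1WoWVXisJGSoxyYmKHQ3udH2nb78DCu3p+X650hGOhgLt/e5arm1CIU2eZpNqJaBPa2PPbL262p5VGw8FMKQAzuuDBnH6qgWiWjKuu1tS9RXuIWFiHTYhYFD47wtRly8fw7H/AKdE/sFlweU1ao0pVcbOPxrt+DZ1J4eg3dANAyOp6JwQvhR+hgq1wd46GcnuXgJ+KzqySjWF7O2xrnIyBOXCAAPd3mxqy44SL+bq5G1I/oleXt0uAntLNp37A0aDSpCOjxoY12uquGQAz1t94SZVTeHFke5hmZZx9vKyFs2afV4tjSHRHeXdKSGEXBS4Kvp4769jE4KPmFUiW0HOVZ2UeWFUfjHYiXRI0wduVsNhjGQAz6PPYbn66b3erjLKdZ2SHrLWFf12bx5/CZHC7dGi4n6DDXMO9CkBB/P1NsLUqHwQvxdVz"/>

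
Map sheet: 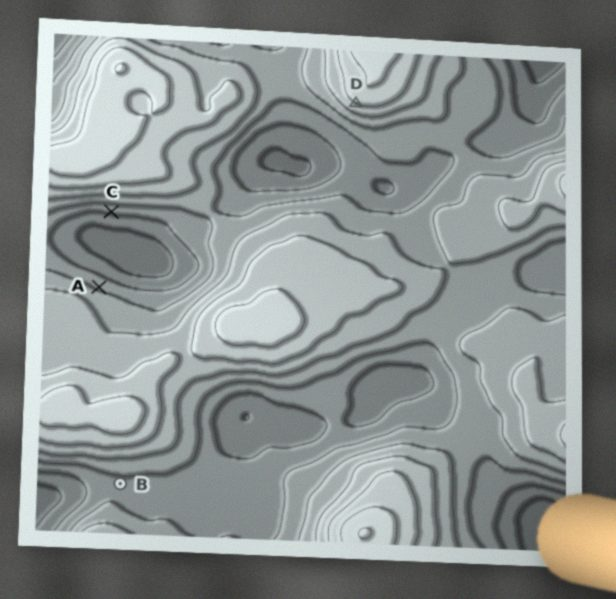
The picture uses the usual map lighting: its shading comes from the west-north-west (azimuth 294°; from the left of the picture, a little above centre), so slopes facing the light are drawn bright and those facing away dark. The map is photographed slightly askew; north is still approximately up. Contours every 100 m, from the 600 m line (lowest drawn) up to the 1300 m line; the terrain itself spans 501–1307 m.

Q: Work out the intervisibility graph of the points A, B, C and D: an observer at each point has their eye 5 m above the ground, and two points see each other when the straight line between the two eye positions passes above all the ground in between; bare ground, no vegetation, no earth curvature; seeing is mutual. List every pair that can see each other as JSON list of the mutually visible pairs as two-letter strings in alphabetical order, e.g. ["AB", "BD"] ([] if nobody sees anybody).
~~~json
["AC", "AD"]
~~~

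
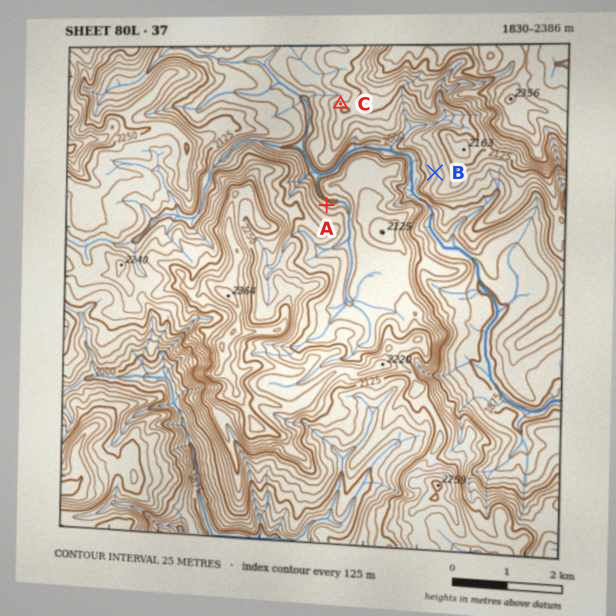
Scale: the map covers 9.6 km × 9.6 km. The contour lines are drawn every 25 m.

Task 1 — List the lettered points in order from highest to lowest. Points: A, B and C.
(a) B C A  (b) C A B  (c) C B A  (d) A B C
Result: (c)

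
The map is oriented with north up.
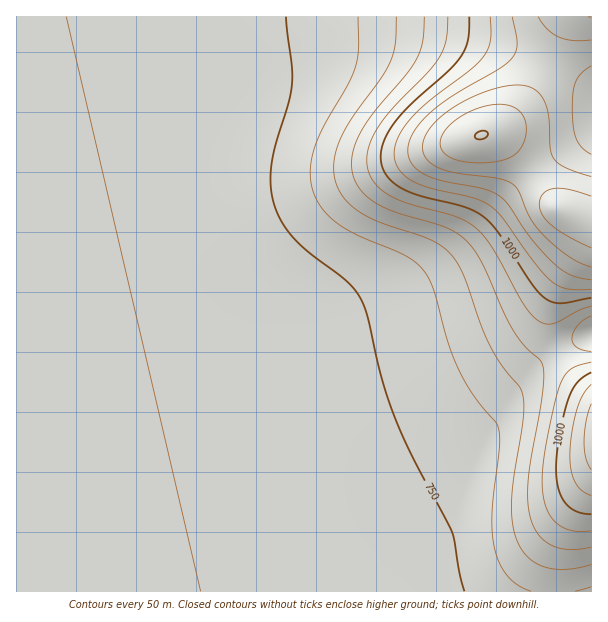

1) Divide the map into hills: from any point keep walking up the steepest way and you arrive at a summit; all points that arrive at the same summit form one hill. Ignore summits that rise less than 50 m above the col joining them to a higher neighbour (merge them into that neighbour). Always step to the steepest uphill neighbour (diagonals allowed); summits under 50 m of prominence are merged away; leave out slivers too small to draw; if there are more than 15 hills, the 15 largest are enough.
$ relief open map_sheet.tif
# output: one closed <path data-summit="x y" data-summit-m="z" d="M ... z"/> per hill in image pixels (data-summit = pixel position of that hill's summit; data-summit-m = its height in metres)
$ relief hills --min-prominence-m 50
<path data-summit="482 135" data-summit-m="1251" d="M399 31l-64 1-83 11-235 54-1 298 272-64 50-15 42-16 30-16 31-20 39-37 19-24 22-22 28-21 43-26 0-45-25-16-39-18-37-12-50-9z"/><path data-summit="563 210" data-summit-m="1238" d="M591 134l-42 26-28 21-22 22-19 24-39 37-31 20-30 16-42 16-50 15-270 63-2 2 0 167 250-58 66-17 60-19 31-15 39-26 81-70 24-14 24-8z"/><path data-summit="591 437" data-summit-m="1124" d="M591 336l-24 8-24 14-81 70-24 17-36 19-70 24-309 72-7 4 0 27 575 1z"/><path data-summit="591 17" data-summit-m="1201" d="M591 16l-574 0-1 80 236-53 65-9 46-3 63 1 65 11 58 21 42 24z"/>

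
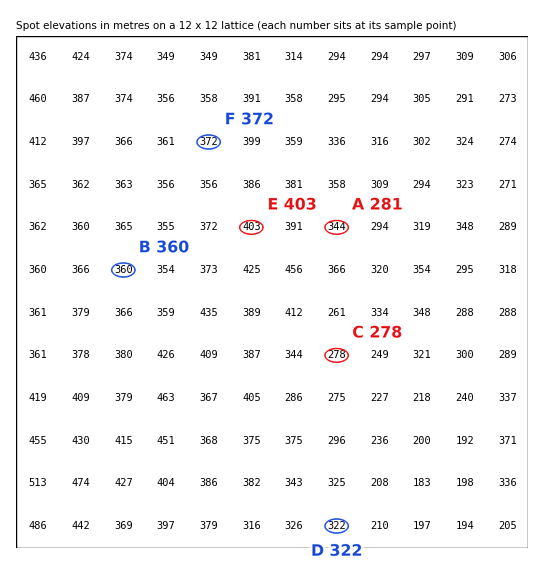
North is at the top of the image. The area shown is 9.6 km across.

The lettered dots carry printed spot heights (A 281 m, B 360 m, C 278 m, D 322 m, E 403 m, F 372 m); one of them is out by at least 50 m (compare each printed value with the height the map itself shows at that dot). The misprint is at A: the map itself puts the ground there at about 344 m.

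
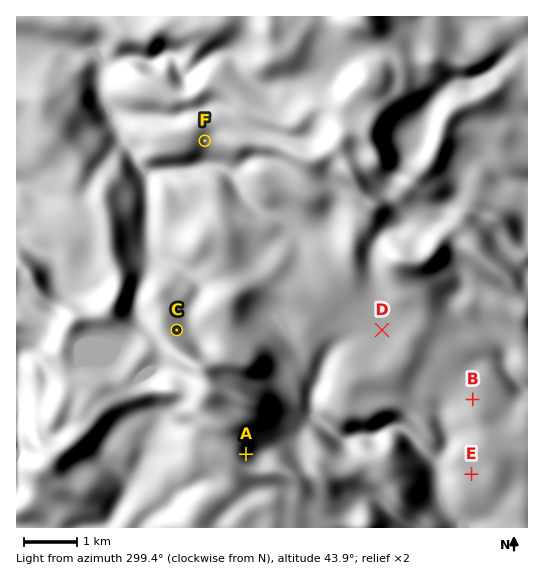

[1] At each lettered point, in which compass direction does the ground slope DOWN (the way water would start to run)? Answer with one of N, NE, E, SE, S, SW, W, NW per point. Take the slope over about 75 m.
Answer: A E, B N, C NE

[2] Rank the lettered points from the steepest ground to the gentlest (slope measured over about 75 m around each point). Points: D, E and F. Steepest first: F E D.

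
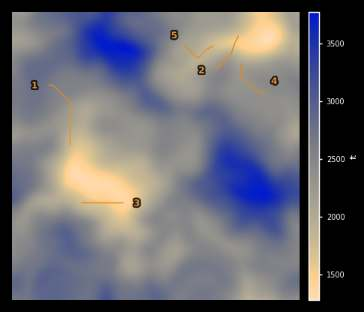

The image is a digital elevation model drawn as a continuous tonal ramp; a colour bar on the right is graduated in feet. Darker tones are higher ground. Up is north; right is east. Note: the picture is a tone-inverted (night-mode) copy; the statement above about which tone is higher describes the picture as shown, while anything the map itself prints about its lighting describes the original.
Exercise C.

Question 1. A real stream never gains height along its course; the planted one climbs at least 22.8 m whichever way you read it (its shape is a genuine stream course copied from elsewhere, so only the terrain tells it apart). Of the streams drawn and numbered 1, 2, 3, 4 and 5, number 2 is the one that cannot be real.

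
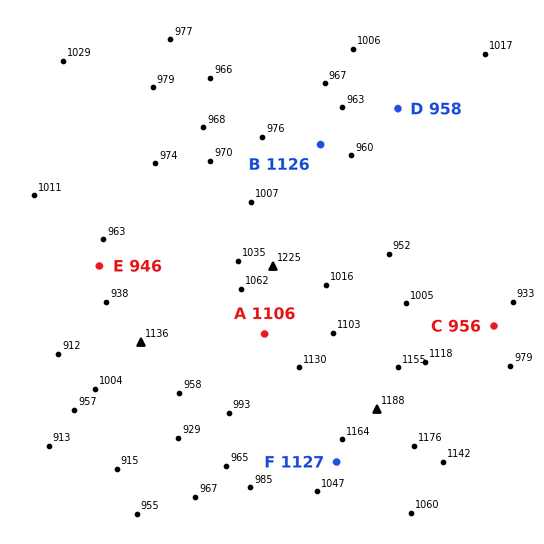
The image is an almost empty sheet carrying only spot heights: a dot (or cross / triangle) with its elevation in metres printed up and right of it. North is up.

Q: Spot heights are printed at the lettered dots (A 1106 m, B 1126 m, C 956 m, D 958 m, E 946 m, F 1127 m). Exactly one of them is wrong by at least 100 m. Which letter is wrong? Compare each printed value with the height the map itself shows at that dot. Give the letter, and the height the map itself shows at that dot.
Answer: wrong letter B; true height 976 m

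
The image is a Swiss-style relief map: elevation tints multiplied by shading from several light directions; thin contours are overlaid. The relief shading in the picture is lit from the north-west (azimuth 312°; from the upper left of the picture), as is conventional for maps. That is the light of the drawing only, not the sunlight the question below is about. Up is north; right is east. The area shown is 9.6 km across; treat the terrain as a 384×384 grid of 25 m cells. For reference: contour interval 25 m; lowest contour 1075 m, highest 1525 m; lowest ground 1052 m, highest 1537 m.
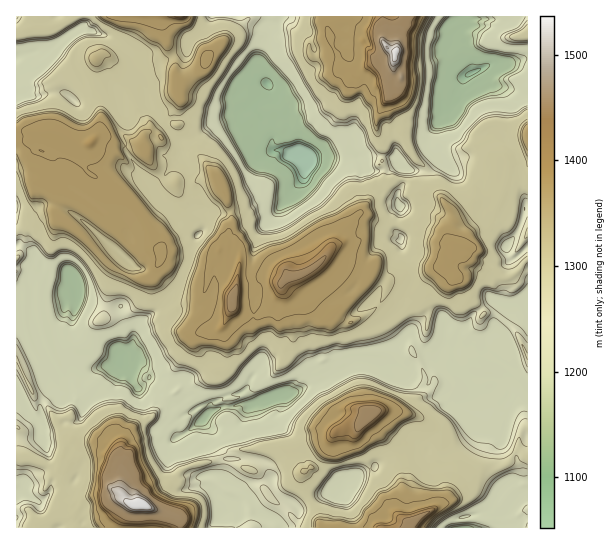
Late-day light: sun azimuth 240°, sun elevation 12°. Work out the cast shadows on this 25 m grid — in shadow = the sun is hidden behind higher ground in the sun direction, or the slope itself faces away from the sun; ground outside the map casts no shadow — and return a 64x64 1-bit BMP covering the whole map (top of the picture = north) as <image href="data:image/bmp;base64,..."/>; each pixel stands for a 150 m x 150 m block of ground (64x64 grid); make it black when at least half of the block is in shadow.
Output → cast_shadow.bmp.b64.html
<image width="64" height="64" href="data:image/bmp;base64,Qk0+AgAAAAAAAD4AAAAoAAAAQAAAAEAAAAABAAEAAAAAAAACAAATCwAAEwsAAAIAAAAAAAAA////AAAAAAAAAAeAAEI4AAAAB8AD4AAAIABPwADACAAgAP/gB8ABAAAH//AGAAugAAb/8AIA+wAAAf/AAQAAAAAB/4AEAAAAAAH9AAAAAAAwAfwAAAAAQHAH/AAAAADAAAP8AcAAAYBgAf8AAAADgMEH+gAAAAOABYfgGAACbwANj8AAAB/+AAADAAAAB/wAMAMAAAAf8ABwHgAAAB/gAGA4ABAADwAAYCAACAAAAADAEAAAAAAAAMAQAAAAAAAAgAAACAAAAAEAAAAAAAAAAQAAAAAAAAgABgAAAAAACAAGAAAIACAAMA4AAAwAAAAwDAAADAAAACAEAAAMAAAAAAYAAAwABABAhgYICAAGAGCAHAgIAQYALEA4DAQAjwAsADAMBgANADwAYB4OAA0AeADAOA+ADADgAYB4H4AMAMICAOAfwA+BgQAA4BfADwOBAAHAHsANBwAAA4A+wAAAAAAHAD7QIAIAAA4Af/gDzgAAAED/8AMYAAAGQD/wAzgAAARAf+AAMAAABJD/AABwAAAMMfwAAHgAAYxh+AAEfAAHnAHwAAA8DA8YAeAAADwAAgAE4AAAfAAAAALwAAB8AAAAAHAAAHwAAAAAMAAAfwAAAAB4AAB/AAAACHwAAP8AABgIKAAA/4AAAAg4AAP/gABgCDwAA3+AAAAAHgAAf4AAAAK4AAA/gA=="/>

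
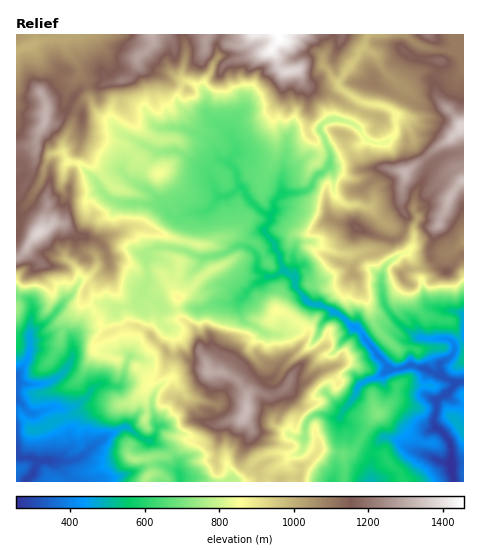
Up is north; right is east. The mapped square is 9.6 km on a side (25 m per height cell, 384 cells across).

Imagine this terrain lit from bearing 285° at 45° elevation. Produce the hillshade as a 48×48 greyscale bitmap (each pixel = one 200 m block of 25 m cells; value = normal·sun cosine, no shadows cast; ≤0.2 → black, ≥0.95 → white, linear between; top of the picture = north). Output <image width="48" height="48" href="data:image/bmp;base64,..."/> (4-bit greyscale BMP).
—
<image width="48" height="48" href="data:image/bmp;base64,Qk32BAAAAAAAAHYAAAAoAAAAMAAAADAAAAABAAQAAAAAAIAEAAATCwAAEwsAABAAAAAAAAAAAAAAABEREQAiIiIAMzMzAERERABVVVUAZmZmAHd3dwCIiIgAmZmZAKqqqgC7u7sAzMzMAN3d3QDu7u4A////AHrcqrurzP6oaMzJicyrulAnp1iruodVnHi7vMzMy724es3amqqZrJIVmGirp3dmraqqu7ze/bqpic3arHaYiskiiGi6dmeIvbqZmprP/6m8y6zanZNGh61yaXapVomWrdqImpmd/ofP7LrKi7UiRp1ye6ZneJqXvuyYiamYveuM7bq6mpYhNotii8lVVnaMzsy7qaqpZ8xq7ty83IIVREdTnNyENWSNzKu7u8zMp4qqvv3M77MlUyAjbO23RGVt2uypqr3u7Ki9zM3M78VXYxMgF+65dVRr3O3Luore3uuu3N25zciKlQA3IK6qpTZ339y87Zac3u2r3u2om6iL2EAGUAu82EeGe+6Wnul5q9zKvv65mIea21ZTIAJK23WLuc/oWv2ImsvNvf/JmHervJWaUQEXl4iL7Wz8d/+5iLzd3f+5l1iruahZpQBrlFZGz0rult/JmazMrP+phlibzInEZgS7p3iHi0nuuL/qmay3rf64Zmabzbe5A1u7dWiZmyjeya3cu7qIvdyWeIq7q7aZAbvIZ5iIZge87Ku6vKmry4mYmc3bqoZFh6uWeJqZdBfZvsmZqqqruXmqms3tlTZ5uHhXmHd4h1jKbOp5mJqryWd4ic3cg0rKmYUptzVnZWWJZ92Idoq8yod4h5zMhby9yoMr2TNURIU0VZ3JVHm7uqlniHe8me7e7HE960eVIapTRFnLQmm7qZu3Z2aIi+7c3XI9/IrLUEiVRpibUli7uom8l1inir3ty4Y17d3LqJVFaZiZQlirqZmZuniIvM3cu7qDOf/Jq/syWJiWNGeJq7qXeJlq3MzdyoiqUq/Iif+TR5h4dmiYeJq7qHac3e28zKiJpY7GZ//ZYyaJqpl1eaq7upaN3e/szaeKyZ/nJN7bghaHmql3mqq7uqds7d/9vKisyX37QqzqcxaHiaqZqZmruomJ3d/9m8vN2IzuYnrqZRN5qZmJmZmJuquXvd/8zbm+6Hzeo4fJeCJ7uYmoeJmambynnL7978qt6WvN2qeYaUOamau4ZomqmruonLne7+2721jM3rhWWHaImqvKdnmqmru5m8p8/+3t23aszLkjWKdnmqqrl3mZq7u6q8x67tzLvMubu8oga6RGiamZmYiZmru6rLqb3Kqr3d7ZidxQOrVFiZqqmHiZmru6nNqL2Wmr7s7/pu6jF6U1iqmJmZmZqrzJe9iu14ymvt3v/N7XNZQlmpeIiIiaq83KecdKu8y3jd3e/+7XV4QmmneYd3eZms7riLclqrunjMzd2t7YWHZVeXiYd2WJiK3tmJdHmHmrq7zdl/7GaYiFRlaIeHSIZYzdmJdWebqZmr3amv63iqu5dTNnZmanM1q8l3ZEnbqZmrzKmty7qavMy3VVV4WsREe8tzJGjNypq7y5mcu8uazLzbdFaLddt4abulBJedyruqu6iLvMqry83tlVd8w427yoZWNrdazNy6u5iKvLq7vM3dyGZ753zLzadBJbk2vN2oq6qomrq7u8ze6naL2YzcrMhTI4lDnMy8uHmg=="/>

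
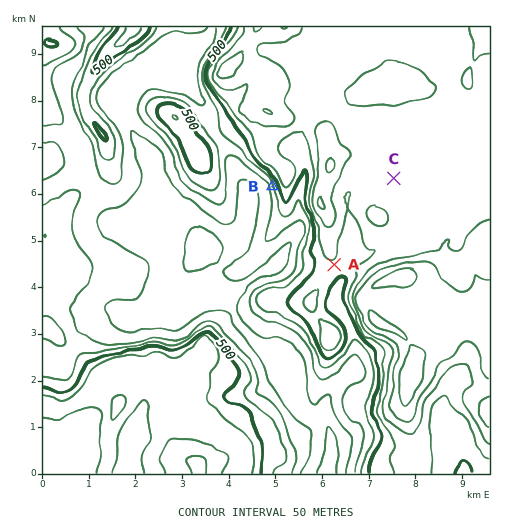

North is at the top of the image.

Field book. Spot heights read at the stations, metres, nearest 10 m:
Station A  540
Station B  430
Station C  570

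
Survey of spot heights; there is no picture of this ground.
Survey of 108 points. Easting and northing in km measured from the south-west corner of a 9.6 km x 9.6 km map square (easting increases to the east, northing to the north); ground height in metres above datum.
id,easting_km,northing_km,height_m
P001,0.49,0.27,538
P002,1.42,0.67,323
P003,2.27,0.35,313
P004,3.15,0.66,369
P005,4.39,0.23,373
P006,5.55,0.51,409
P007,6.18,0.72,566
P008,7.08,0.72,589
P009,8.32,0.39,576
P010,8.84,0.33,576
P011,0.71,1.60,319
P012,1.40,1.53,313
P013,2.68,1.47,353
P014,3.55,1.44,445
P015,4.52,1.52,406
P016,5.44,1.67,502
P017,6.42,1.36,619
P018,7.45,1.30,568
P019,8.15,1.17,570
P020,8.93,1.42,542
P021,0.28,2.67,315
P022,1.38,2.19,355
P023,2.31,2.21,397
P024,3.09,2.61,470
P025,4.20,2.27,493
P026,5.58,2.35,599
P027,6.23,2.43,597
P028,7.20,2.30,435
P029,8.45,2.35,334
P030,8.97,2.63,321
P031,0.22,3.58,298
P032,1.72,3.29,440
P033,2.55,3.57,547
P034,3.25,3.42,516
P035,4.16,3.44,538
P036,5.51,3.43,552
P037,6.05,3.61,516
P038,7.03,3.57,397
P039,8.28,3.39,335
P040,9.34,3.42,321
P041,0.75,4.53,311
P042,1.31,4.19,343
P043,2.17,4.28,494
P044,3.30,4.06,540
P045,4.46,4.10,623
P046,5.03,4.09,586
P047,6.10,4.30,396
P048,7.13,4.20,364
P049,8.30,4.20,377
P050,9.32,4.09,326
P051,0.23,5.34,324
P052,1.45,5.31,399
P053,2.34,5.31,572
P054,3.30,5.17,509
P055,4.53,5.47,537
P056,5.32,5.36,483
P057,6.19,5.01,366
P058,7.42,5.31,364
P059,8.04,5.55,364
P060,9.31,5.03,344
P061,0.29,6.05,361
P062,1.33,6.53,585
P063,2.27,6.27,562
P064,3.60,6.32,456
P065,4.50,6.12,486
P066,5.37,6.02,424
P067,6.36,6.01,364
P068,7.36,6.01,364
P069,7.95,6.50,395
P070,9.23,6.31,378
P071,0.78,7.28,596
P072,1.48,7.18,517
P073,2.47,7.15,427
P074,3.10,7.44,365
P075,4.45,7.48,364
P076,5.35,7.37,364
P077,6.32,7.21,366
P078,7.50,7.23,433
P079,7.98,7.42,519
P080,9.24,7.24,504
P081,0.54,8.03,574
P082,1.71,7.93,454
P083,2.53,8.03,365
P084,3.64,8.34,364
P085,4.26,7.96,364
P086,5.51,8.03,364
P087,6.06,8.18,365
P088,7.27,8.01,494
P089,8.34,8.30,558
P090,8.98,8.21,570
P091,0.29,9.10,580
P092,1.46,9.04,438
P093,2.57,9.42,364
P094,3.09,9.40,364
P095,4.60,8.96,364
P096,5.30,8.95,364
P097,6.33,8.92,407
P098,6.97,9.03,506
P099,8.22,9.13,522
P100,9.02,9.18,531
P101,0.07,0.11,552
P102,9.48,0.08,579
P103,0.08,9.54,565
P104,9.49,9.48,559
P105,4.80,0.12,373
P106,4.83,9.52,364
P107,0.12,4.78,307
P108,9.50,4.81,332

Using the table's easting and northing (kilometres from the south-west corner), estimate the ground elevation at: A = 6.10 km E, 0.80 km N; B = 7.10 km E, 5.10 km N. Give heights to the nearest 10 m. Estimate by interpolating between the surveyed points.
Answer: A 550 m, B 360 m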